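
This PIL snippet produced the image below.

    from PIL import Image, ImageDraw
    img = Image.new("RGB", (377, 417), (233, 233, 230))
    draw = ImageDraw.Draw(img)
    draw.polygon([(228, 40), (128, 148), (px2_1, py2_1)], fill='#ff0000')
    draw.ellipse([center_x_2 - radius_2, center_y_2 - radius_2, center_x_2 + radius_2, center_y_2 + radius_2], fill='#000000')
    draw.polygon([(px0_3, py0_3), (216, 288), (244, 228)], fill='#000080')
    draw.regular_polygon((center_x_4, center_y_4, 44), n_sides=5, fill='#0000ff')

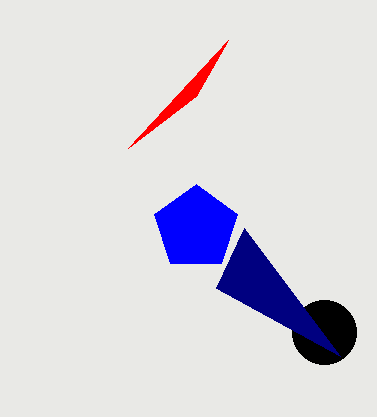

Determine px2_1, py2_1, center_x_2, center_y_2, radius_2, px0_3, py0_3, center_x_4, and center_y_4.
px2_1 = 196; py2_1 = 96; center_x_2 = 324; center_y_2 = 332; radius_2 = 32; px0_3 = 340; py0_3 = 356; center_x_4 = 196; center_y_4 = 228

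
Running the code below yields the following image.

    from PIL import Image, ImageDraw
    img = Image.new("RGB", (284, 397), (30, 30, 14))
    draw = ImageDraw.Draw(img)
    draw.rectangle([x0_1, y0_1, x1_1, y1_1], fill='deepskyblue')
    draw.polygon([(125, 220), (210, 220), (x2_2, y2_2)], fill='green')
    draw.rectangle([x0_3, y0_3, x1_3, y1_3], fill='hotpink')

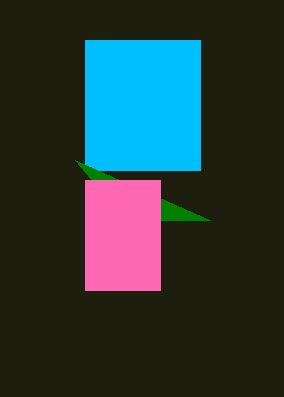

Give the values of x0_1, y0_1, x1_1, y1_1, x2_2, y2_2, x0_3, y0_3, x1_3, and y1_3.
x0_1 = 85
y0_1 = 40
x1_1 = 200
y1_1 = 170
x2_2 = 75
y2_2 = 160
x0_3 = 85
y0_3 = 180
x1_3 = 160
y1_3 = 290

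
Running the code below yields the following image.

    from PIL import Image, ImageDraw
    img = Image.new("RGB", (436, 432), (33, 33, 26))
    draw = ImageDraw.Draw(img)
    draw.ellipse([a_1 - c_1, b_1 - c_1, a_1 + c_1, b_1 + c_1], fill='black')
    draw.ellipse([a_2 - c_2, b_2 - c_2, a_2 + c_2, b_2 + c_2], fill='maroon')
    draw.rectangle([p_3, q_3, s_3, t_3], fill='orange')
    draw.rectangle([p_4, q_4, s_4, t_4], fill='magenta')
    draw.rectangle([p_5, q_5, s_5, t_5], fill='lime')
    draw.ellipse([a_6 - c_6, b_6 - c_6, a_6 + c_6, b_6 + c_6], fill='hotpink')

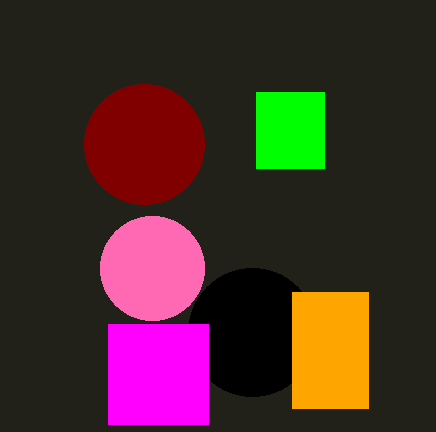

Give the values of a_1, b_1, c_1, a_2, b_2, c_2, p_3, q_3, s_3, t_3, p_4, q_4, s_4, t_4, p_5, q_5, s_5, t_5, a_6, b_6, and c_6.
a_1 = 252, b_1 = 332, c_1 = 64, a_2 = 144, b_2 = 144, c_2 = 60, p_3 = 292, q_3 = 292, s_3 = 368, t_3 = 408, p_4 = 108, q_4 = 324, s_4 = 208, t_4 = 424, p_5 = 256, q_5 = 92, s_5 = 324, t_5 = 168, a_6 = 152, b_6 = 268, c_6 = 52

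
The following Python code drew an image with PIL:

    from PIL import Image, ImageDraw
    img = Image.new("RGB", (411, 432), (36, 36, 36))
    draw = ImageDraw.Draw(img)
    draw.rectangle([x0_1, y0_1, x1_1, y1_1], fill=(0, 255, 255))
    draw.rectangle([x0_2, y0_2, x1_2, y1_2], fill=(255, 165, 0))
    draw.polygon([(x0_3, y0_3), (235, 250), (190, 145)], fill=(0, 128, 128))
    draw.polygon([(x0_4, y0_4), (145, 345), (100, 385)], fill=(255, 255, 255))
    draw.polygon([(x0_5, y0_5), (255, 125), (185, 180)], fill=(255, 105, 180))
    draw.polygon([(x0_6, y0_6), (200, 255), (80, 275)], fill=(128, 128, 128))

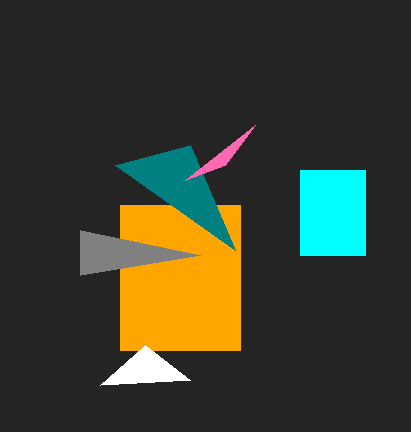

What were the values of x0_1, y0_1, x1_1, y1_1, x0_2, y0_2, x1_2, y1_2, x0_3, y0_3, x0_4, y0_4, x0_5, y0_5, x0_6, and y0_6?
x0_1 = 300
y0_1 = 170
x1_1 = 365
y1_1 = 255
x0_2 = 120
y0_2 = 205
x1_2 = 240
y1_2 = 350
x0_3 = 115
y0_3 = 165
x0_4 = 190
y0_4 = 380
x0_5 = 225
y0_5 = 165
x0_6 = 80
y0_6 = 230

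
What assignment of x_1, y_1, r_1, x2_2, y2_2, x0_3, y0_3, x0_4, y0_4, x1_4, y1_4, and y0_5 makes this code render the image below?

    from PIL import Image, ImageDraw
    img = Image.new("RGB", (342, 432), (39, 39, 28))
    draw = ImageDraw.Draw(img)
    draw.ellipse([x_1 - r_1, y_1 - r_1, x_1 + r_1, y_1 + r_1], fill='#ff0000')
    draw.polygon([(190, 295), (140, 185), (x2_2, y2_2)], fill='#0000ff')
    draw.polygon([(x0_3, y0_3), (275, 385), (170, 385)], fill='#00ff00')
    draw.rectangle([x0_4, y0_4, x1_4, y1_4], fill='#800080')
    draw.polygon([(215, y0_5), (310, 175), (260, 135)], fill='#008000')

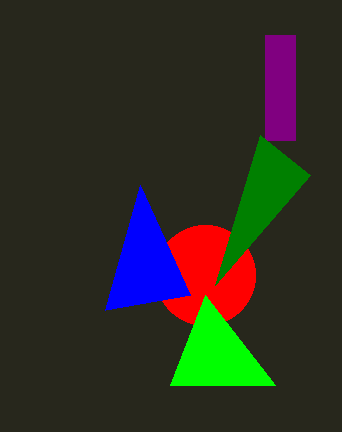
x_1 = 205, y_1 = 275, r_1 = 50, x2_2 = 105, y2_2 = 310, x0_3 = 205, y0_3 = 295, x0_4 = 265, y0_4 = 35, x1_4 = 295, y1_4 = 140, y0_5 = 285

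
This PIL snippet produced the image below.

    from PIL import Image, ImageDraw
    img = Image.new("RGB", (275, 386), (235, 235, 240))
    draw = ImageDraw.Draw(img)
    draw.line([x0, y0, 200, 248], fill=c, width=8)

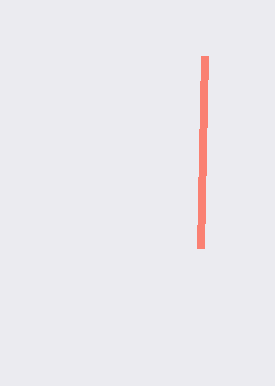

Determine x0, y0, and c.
x0 = 204; y0 = 56; c = 'salmon'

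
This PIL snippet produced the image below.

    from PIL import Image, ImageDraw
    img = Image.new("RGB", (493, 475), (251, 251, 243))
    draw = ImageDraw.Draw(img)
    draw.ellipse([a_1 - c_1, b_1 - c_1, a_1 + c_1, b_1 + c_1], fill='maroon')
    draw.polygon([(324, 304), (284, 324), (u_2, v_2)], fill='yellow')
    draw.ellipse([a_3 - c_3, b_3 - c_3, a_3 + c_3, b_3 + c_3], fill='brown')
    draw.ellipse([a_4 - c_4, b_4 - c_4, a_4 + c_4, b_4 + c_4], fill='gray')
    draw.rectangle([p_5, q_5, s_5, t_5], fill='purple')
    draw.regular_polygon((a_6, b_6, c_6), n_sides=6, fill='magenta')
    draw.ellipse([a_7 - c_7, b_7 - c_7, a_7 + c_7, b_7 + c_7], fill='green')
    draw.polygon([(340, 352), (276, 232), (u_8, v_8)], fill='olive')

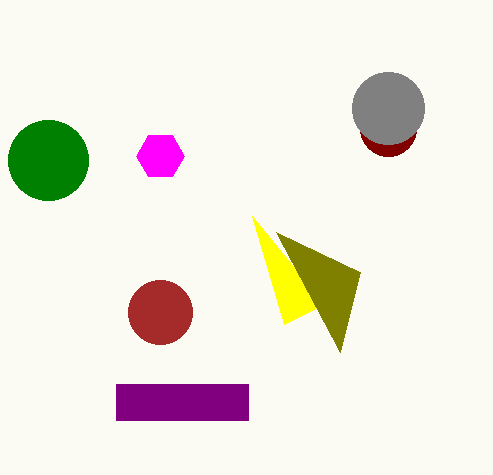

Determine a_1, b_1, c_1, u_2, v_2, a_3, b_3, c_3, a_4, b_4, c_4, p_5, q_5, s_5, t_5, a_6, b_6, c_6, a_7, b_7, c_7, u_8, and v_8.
a_1 = 388
b_1 = 128
c_1 = 28
u_2 = 252
v_2 = 216
a_3 = 160
b_3 = 312
c_3 = 32
a_4 = 388
b_4 = 108
c_4 = 36
p_5 = 116
q_5 = 384
s_5 = 248
t_5 = 420
a_6 = 160
b_6 = 156
c_6 = 24
a_7 = 48
b_7 = 160
c_7 = 40
u_8 = 360
v_8 = 272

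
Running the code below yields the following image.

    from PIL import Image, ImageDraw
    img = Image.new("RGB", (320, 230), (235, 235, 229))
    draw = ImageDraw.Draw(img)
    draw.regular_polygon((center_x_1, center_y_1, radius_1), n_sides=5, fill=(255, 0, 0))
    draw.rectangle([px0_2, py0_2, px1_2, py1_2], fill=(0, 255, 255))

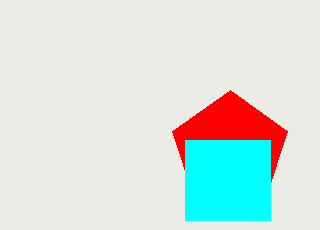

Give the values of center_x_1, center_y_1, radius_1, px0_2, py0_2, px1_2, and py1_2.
center_x_1 = 230, center_y_1 = 150, radius_1 = 60, px0_2 = 185, py0_2 = 140, px1_2 = 270, py1_2 = 220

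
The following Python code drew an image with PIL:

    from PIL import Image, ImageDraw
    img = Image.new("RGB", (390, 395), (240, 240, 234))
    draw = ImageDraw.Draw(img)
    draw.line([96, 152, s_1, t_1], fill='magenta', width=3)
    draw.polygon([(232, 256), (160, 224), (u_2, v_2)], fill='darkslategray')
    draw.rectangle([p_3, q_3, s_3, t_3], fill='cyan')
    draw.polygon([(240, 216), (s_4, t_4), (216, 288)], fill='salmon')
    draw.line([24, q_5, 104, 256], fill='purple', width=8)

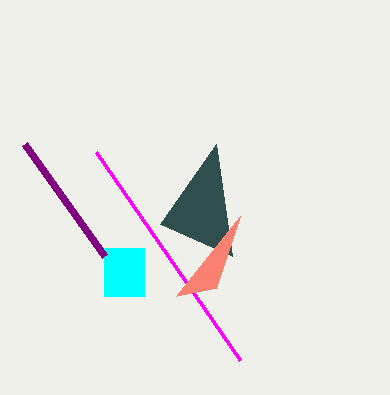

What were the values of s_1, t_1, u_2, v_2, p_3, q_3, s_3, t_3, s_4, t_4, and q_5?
s_1 = 240, t_1 = 360, u_2 = 216, v_2 = 144, p_3 = 104, q_3 = 248, s_3 = 144, t_3 = 296, s_4 = 176, t_4 = 296, q_5 = 144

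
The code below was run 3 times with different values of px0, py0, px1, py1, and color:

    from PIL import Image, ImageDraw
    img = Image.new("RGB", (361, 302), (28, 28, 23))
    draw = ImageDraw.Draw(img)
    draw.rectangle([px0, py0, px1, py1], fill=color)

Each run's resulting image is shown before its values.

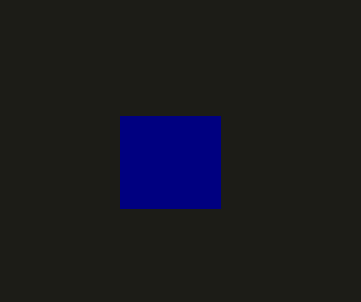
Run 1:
px0 = 120, py0 = 116, px1 = 220, py1 = 208, color = 'navy'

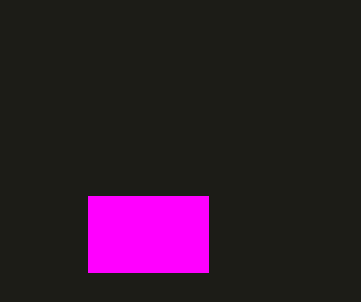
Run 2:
px0 = 88, py0 = 196, px1 = 208, py1 = 272, color = 'magenta'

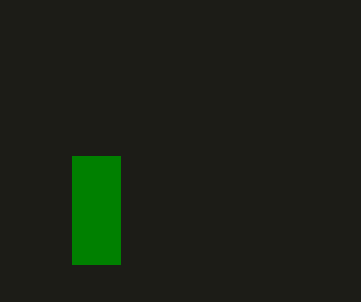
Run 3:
px0 = 72; py0 = 156; px1 = 120; py1 = 264; color = 'green'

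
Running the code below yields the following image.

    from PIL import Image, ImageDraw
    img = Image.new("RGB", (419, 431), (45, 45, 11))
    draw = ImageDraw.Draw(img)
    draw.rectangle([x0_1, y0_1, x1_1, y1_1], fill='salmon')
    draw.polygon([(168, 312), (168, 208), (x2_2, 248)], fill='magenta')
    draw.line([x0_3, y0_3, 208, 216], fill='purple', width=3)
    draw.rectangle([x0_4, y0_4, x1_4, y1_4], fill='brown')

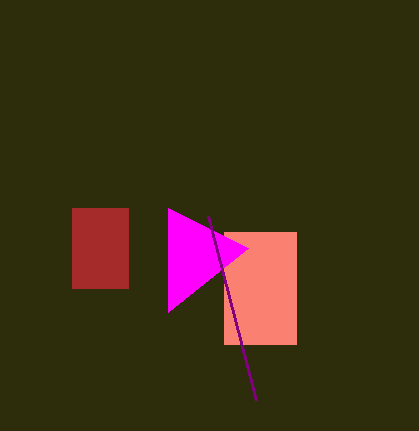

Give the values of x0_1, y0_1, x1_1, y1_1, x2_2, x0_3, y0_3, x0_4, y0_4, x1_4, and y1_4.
x0_1 = 224
y0_1 = 232
x1_1 = 296
y1_1 = 344
x2_2 = 248
x0_3 = 256
y0_3 = 400
x0_4 = 72
y0_4 = 208
x1_4 = 128
y1_4 = 288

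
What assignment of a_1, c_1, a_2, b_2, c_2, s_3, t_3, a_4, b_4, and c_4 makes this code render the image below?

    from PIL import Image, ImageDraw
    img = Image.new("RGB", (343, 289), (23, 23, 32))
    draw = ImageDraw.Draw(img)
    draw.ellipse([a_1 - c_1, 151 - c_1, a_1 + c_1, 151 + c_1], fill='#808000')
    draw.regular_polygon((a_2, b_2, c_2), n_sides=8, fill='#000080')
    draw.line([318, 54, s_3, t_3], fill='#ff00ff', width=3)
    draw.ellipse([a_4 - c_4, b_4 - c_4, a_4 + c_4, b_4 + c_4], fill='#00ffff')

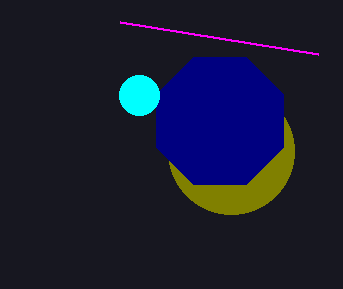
a_1 = 231, c_1 = 63, a_2 = 220, b_2 = 121, c_2 = 69, s_3 = 120, t_3 = 22, a_4 = 139, b_4 = 95, c_4 = 20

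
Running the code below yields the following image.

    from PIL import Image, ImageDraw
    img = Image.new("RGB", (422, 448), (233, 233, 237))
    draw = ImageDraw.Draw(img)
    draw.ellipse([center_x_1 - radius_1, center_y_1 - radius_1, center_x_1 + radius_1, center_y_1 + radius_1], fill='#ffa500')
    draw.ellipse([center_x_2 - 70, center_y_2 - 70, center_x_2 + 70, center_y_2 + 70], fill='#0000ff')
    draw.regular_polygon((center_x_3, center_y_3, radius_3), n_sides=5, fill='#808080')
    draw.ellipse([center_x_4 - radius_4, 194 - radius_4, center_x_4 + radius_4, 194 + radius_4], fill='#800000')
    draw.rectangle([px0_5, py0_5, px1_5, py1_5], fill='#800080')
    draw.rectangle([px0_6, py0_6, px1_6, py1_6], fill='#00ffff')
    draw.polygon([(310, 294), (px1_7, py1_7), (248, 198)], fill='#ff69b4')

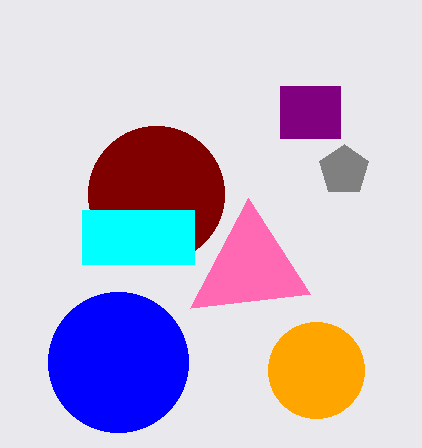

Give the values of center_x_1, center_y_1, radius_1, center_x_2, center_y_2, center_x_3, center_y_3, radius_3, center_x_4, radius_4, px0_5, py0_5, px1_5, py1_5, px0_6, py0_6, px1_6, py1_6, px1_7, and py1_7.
center_x_1 = 316; center_y_1 = 370; radius_1 = 48; center_x_2 = 118; center_y_2 = 362; center_x_3 = 344; center_y_3 = 170; radius_3 = 26; center_x_4 = 156; radius_4 = 68; px0_5 = 280; py0_5 = 86; px1_5 = 340; py1_5 = 138; px0_6 = 82; py0_6 = 210; px1_6 = 194; py1_6 = 264; px1_7 = 190; py1_7 = 308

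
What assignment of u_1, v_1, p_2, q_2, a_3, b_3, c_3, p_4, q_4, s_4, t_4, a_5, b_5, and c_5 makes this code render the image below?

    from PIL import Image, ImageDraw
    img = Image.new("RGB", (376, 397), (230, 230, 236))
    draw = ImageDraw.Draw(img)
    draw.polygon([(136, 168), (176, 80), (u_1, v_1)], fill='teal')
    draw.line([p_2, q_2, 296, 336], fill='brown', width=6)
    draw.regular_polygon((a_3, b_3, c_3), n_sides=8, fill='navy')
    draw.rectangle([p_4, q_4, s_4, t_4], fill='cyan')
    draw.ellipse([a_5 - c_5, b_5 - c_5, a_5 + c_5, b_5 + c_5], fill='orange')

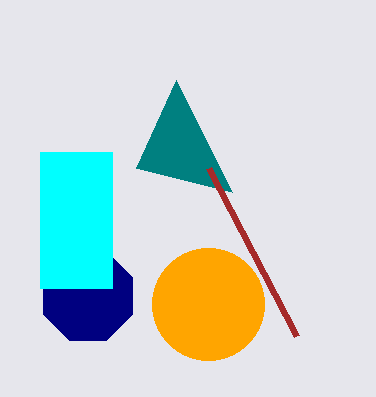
u_1 = 232; v_1 = 192; p_2 = 208; q_2 = 168; a_3 = 88; b_3 = 296; c_3 = 48; p_4 = 40; q_4 = 152; s_4 = 112; t_4 = 288; a_5 = 208; b_5 = 304; c_5 = 56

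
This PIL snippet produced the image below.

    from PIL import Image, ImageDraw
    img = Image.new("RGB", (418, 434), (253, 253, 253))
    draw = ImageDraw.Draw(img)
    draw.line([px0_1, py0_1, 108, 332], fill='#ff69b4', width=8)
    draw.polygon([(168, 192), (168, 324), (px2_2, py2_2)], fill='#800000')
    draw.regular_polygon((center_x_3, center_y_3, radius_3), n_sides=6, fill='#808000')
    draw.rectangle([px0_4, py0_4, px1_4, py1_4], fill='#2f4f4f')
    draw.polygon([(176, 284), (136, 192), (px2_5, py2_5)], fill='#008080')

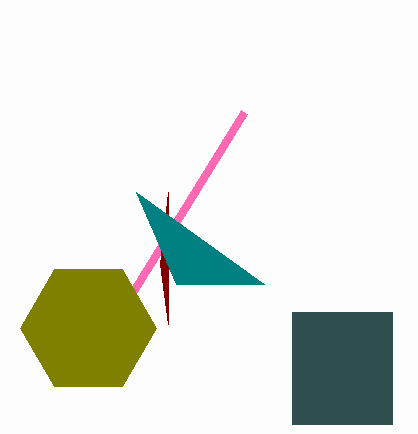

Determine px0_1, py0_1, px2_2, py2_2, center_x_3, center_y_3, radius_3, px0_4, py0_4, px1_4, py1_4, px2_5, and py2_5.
px0_1 = 244; py0_1 = 112; px2_2 = 160; py2_2 = 264; center_x_3 = 88; center_y_3 = 328; radius_3 = 68; px0_4 = 292; py0_4 = 312; px1_4 = 392; py1_4 = 424; px2_5 = 264; py2_5 = 284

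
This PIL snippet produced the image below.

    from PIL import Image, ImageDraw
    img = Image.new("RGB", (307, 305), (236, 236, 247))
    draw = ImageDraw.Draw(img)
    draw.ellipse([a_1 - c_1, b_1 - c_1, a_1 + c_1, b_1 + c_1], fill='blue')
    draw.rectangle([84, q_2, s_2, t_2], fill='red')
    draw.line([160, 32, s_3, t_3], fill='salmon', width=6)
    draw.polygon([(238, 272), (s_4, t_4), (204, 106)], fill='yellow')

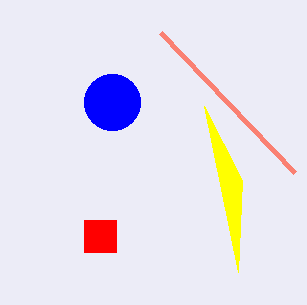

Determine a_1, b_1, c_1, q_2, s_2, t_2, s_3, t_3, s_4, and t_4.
a_1 = 112; b_1 = 102; c_1 = 28; q_2 = 220; s_2 = 116; t_2 = 252; s_3 = 294; t_3 = 172; s_4 = 242; t_4 = 180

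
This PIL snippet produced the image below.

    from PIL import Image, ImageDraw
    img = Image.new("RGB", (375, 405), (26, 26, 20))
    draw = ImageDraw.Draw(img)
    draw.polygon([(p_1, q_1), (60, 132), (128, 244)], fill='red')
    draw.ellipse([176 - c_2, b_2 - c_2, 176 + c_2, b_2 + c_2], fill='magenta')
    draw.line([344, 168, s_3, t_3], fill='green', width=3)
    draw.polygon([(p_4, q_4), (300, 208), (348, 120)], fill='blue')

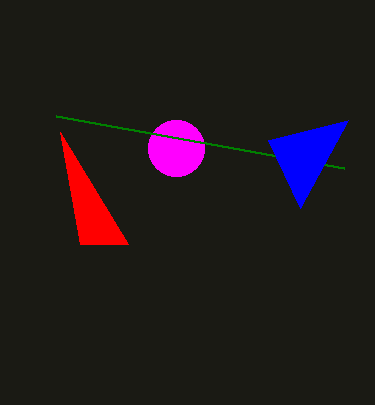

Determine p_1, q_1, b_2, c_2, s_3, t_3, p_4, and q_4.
p_1 = 80, q_1 = 244, b_2 = 148, c_2 = 28, s_3 = 56, t_3 = 116, p_4 = 268, q_4 = 140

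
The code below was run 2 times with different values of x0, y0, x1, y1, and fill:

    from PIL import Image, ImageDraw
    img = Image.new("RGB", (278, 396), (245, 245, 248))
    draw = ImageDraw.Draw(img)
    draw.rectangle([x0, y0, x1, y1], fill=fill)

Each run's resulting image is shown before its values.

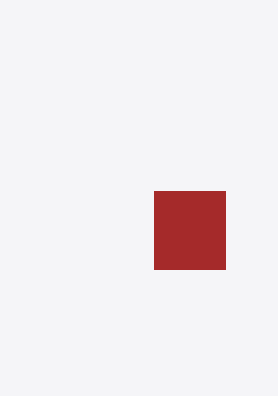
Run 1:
x0 = 154; y0 = 191; x1 = 225; y1 = 269; fill = 'brown'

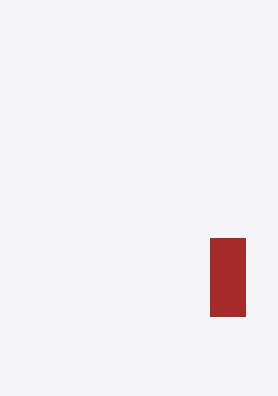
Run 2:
x0 = 210, y0 = 238, x1 = 245, y1 = 316, fill = 'brown'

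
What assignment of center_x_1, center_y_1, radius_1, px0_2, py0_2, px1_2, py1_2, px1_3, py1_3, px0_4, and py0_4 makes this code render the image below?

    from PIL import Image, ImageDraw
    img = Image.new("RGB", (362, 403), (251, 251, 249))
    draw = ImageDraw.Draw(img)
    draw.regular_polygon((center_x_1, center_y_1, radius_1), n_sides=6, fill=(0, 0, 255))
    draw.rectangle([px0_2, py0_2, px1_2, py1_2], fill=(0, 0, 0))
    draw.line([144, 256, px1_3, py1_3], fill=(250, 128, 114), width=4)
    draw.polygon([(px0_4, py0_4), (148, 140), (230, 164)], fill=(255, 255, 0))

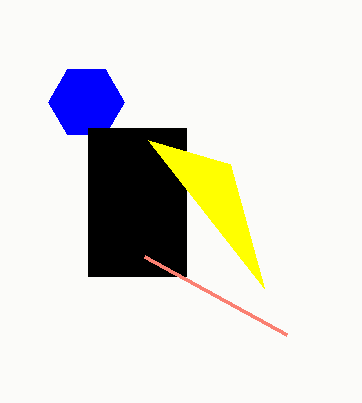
center_x_1 = 86
center_y_1 = 102
radius_1 = 38
px0_2 = 88
py0_2 = 128
px1_2 = 186
py1_2 = 276
px1_3 = 286
py1_3 = 334
px0_4 = 264
py0_4 = 288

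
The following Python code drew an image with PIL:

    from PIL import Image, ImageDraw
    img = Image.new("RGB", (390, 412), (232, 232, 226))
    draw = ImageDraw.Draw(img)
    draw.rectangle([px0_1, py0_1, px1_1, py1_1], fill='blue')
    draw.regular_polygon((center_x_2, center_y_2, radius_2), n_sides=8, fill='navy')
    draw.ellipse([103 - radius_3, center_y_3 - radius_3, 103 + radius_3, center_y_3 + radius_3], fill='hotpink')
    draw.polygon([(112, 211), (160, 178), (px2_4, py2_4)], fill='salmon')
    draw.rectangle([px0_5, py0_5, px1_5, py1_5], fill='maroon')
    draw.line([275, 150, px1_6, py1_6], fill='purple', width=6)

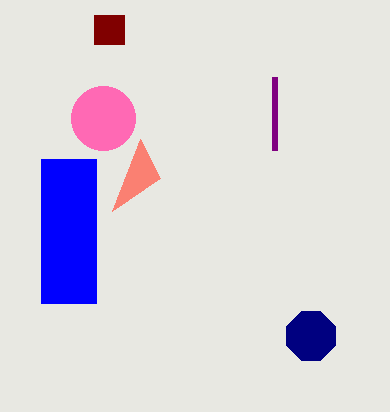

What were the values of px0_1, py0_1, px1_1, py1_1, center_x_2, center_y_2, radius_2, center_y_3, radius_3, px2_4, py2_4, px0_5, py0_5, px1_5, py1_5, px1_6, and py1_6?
px0_1 = 41
py0_1 = 159
px1_1 = 96
py1_1 = 303
center_x_2 = 311
center_y_2 = 336
radius_2 = 26
center_y_3 = 118
radius_3 = 32
px2_4 = 140
py2_4 = 139
px0_5 = 94
py0_5 = 15
px1_5 = 124
py1_5 = 44
px1_6 = 275
py1_6 = 77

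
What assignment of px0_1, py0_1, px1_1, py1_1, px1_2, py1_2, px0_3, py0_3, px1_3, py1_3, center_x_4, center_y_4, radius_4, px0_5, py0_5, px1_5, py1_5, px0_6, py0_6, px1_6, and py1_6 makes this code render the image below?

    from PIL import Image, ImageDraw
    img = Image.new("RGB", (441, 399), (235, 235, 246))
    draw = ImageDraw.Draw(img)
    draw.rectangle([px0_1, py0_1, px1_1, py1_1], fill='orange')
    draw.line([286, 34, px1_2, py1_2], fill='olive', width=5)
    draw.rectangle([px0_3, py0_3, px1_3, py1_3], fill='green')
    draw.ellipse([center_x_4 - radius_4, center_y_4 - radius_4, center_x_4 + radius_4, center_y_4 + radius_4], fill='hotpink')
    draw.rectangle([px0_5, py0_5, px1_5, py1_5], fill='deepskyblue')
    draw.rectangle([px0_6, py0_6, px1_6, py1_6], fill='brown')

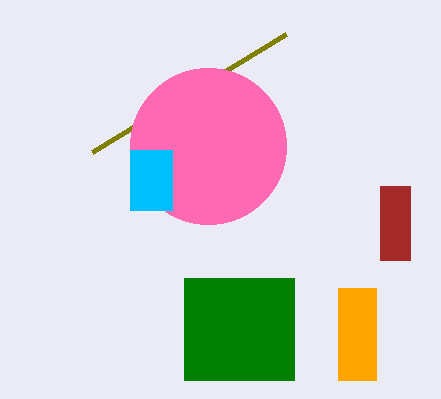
px0_1 = 338, py0_1 = 288, px1_1 = 376, py1_1 = 380, px1_2 = 92, py1_2 = 152, px0_3 = 184, py0_3 = 278, px1_3 = 294, py1_3 = 380, center_x_4 = 208, center_y_4 = 146, radius_4 = 78, px0_5 = 130, py0_5 = 150, px1_5 = 172, py1_5 = 210, px0_6 = 380, py0_6 = 186, px1_6 = 410, py1_6 = 260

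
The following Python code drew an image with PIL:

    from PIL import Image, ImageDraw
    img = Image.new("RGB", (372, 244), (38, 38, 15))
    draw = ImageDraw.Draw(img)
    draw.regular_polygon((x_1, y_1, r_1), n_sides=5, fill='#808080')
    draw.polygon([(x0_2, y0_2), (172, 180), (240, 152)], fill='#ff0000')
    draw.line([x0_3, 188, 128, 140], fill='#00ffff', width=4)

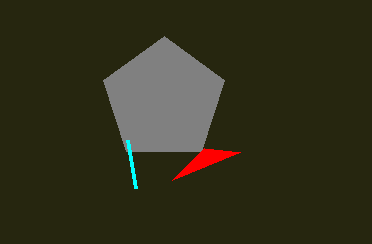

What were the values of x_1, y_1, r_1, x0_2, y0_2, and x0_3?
x_1 = 164; y_1 = 100; r_1 = 64; x0_2 = 204; y0_2 = 148; x0_3 = 136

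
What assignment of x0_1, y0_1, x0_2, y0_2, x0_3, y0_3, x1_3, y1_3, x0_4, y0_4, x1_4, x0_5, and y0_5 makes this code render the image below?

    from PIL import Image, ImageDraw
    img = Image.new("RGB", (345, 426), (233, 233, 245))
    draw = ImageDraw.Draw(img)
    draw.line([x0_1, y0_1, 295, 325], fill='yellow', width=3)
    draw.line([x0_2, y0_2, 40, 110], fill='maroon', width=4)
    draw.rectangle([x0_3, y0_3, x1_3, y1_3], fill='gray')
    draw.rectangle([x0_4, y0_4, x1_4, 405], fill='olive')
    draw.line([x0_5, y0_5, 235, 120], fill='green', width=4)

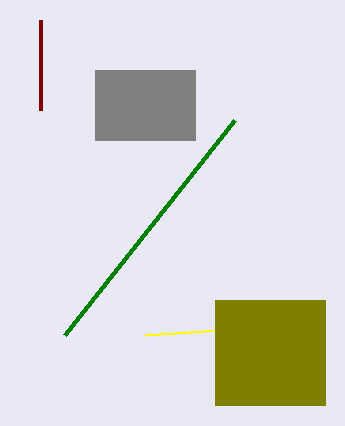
x0_1 = 145; y0_1 = 335; x0_2 = 40; y0_2 = 20; x0_3 = 95; y0_3 = 70; x1_3 = 195; y1_3 = 140; x0_4 = 215; y0_4 = 300; x1_4 = 325; x0_5 = 65; y0_5 = 335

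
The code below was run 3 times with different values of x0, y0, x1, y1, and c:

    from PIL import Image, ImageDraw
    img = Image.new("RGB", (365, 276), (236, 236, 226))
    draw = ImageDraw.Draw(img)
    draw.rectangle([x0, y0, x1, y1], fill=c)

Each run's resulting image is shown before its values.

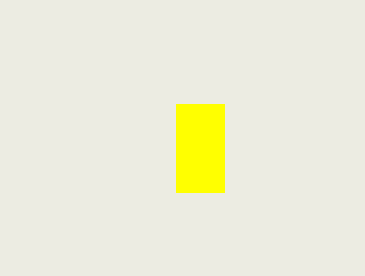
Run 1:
x0 = 176; y0 = 104; x1 = 224; y1 = 192; c = 'yellow'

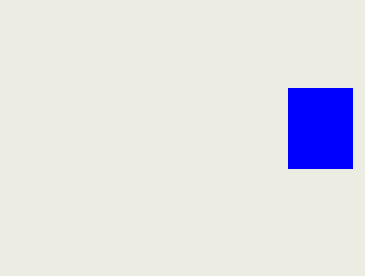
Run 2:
x0 = 288, y0 = 88, x1 = 352, y1 = 168, c = 'blue'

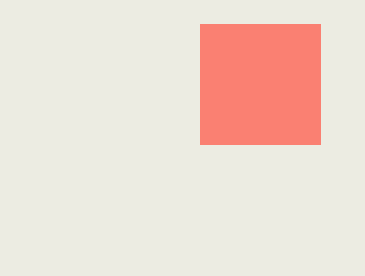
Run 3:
x0 = 200; y0 = 24; x1 = 320; y1 = 144; c = 'salmon'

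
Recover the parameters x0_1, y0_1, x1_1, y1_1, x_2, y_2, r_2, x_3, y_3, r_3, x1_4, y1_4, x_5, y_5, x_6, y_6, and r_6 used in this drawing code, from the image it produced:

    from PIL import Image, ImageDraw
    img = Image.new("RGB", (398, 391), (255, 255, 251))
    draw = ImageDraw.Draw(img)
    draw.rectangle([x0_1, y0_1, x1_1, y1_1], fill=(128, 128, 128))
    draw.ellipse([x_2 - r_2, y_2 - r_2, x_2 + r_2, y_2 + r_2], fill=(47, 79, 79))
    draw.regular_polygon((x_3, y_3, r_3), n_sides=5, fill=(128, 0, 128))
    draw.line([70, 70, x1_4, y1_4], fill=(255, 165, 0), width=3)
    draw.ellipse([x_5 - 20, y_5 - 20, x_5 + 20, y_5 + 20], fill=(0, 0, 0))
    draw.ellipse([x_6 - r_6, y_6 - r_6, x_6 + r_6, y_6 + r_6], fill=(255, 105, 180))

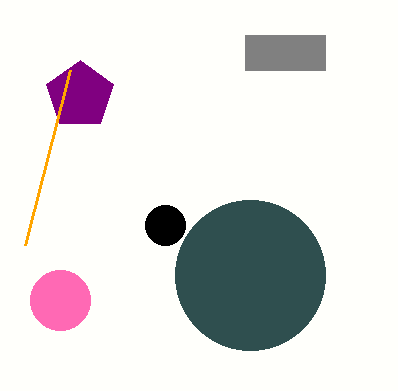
x0_1 = 245; y0_1 = 35; x1_1 = 325; y1_1 = 70; x_2 = 250; y_2 = 275; r_2 = 75; x_3 = 80; y_3 = 95; r_3 = 35; x1_4 = 25; y1_4 = 245; x_5 = 165; y_5 = 225; x_6 = 60; y_6 = 300; r_6 = 30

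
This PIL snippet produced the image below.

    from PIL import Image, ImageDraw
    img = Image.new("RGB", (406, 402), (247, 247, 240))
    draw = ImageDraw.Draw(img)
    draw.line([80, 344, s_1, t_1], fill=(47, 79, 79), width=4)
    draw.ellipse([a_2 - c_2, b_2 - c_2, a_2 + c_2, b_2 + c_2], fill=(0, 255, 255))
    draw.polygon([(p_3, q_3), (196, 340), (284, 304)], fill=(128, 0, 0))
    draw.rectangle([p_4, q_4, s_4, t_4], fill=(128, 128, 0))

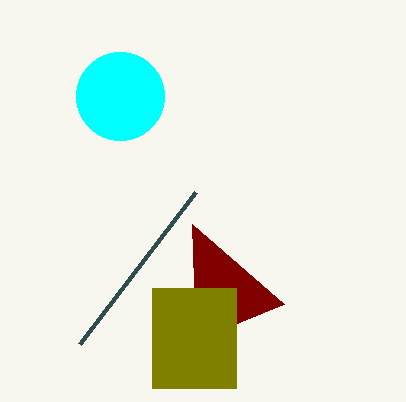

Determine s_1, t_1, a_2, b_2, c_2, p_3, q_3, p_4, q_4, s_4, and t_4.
s_1 = 196, t_1 = 192, a_2 = 120, b_2 = 96, c_2 = 44, p_3 = 192, q_3 = 224, p_4 = 152, q_4 = 288, s_4 = 236, t_4 = 388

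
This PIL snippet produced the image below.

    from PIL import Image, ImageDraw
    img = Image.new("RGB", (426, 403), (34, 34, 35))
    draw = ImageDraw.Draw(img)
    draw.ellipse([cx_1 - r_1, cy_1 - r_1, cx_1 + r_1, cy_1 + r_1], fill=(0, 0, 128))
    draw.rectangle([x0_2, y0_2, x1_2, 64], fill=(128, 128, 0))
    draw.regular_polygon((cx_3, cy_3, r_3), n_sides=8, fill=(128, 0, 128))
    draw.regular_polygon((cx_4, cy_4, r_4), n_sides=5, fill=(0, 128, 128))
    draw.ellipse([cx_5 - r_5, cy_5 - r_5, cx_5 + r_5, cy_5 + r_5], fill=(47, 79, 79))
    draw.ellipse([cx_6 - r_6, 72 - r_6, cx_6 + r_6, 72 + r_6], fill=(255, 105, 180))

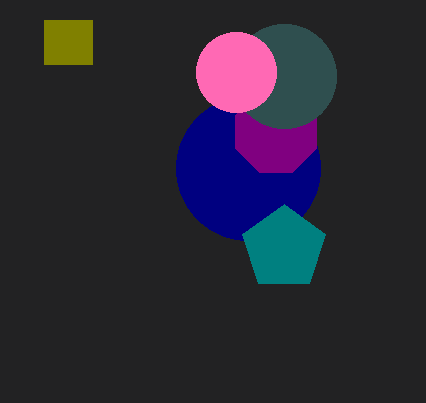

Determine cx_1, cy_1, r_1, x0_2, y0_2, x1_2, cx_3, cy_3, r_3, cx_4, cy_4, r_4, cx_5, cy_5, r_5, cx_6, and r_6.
cx_1 = 248
cy_1 = 168
r_1 = 72
x0_2 = 44
y0_2 = 20
x1_2 = 92
cx_3 = 276
cy_3 = 132
r_3 = 44
cx_4 = 284
cy_4 = 248
r_4 = 44
cx_5 = 284
cy_5 = 76
r_5 = 52
cx_6 = 236
r_6 = 40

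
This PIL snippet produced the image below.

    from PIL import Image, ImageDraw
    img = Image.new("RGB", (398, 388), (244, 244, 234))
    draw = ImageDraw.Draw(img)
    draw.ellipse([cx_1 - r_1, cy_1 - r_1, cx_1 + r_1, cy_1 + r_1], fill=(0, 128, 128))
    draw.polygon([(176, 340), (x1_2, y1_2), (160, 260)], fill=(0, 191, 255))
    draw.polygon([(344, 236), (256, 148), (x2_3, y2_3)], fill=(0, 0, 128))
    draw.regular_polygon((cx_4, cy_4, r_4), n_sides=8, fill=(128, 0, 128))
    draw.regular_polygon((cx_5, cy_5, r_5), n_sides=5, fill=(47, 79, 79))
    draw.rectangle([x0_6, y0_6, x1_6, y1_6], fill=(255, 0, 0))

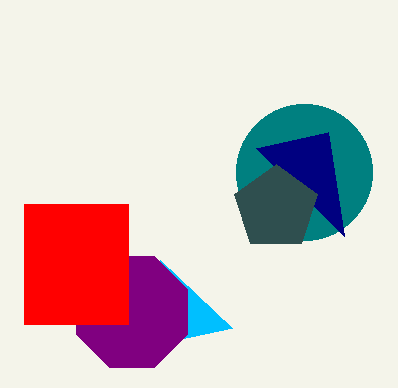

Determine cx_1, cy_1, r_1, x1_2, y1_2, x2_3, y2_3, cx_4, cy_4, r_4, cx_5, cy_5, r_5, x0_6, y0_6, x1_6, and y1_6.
cx_1 = 304, cy_1 = 172, r_1 = 68, x1_2 = 232, y1_2 = 328, x2_3 = 328, y2_3 = 132, cx_4 = 132, cy_4 = 312, r_4 = 60, cx_5 = 276, cy_5 = 208, r_5 = 44, x0_6 = 24, y0_6 = 204, x1_6 = 128, y1_6 = 324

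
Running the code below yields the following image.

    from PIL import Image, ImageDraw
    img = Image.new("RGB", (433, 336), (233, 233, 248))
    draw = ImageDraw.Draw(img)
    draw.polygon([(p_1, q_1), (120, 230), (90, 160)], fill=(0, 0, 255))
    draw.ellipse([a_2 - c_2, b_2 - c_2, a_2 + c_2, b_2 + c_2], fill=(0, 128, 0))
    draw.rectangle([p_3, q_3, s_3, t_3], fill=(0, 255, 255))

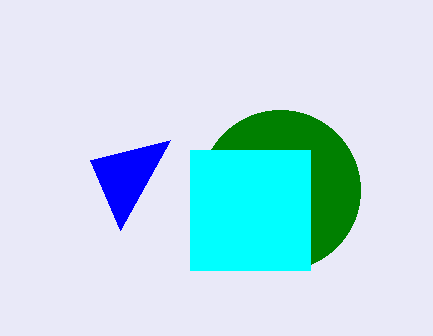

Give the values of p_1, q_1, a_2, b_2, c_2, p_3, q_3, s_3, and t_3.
p_1 = 170, q_1 = 140, a_2 = 280, b_2 = 190, c_2 = 80, p_3 = 190, q_3 = 150, s_3 = 310, t_3 = 270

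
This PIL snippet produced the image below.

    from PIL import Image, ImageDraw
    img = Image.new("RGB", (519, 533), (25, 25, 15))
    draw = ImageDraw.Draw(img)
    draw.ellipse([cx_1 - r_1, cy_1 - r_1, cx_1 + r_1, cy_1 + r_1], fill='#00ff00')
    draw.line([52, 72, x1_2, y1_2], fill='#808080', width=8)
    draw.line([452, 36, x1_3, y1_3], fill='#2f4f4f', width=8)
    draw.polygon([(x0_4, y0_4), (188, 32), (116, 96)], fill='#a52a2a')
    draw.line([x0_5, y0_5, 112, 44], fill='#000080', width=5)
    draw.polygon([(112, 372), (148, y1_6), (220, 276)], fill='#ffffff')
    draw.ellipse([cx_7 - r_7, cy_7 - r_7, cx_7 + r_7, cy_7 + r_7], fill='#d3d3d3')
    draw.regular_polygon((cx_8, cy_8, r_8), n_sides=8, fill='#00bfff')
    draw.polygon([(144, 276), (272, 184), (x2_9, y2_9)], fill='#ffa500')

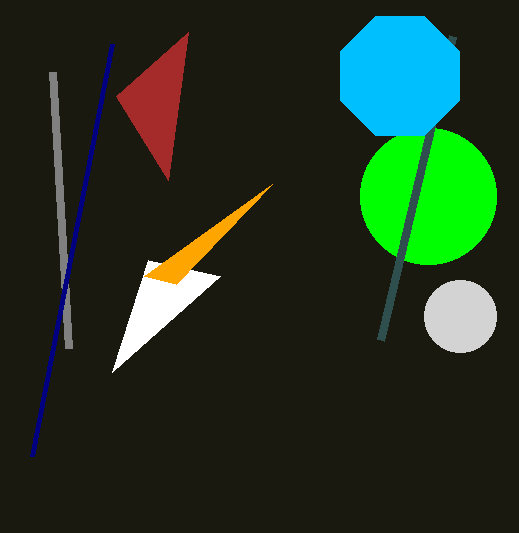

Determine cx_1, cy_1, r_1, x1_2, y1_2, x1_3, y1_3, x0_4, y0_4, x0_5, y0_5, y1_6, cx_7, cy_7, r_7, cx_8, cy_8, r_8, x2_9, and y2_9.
cx_1 = 428, cy_1 = 196, r_1 = 68, x1_2 = 68, y1_2 = 348, x1_3 = 380, y1_3 = 340, x0_4 = 168, y0_4 = 180, x0_5 = 32, y0_5 = 456, y1_6 = 260, cx_7 = 460, cy_7 = 316, r_7 = 36, cx_8 = 400, cy_8 = 76, r_8 = 64, x2_9 = 176, y2_9 = 284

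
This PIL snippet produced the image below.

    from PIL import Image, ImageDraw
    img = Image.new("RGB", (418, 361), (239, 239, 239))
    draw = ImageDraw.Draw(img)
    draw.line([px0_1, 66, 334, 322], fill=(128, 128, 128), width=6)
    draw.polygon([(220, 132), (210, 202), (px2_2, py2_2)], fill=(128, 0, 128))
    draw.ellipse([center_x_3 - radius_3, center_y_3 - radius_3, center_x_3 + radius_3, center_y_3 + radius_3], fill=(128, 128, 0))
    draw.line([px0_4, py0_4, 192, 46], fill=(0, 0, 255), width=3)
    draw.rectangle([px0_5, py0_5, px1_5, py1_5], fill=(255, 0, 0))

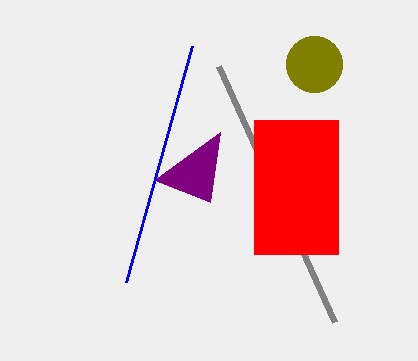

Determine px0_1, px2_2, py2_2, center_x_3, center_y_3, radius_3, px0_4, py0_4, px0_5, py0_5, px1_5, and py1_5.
px0_1 = 218, px2_2 = 154, py2_2 = 180, center_x_3 = 314, center_y_3 = 64, radius_3 = 28, px0_4 = 126, py0_4 = 282, px0_5 = 254, py0_5 = 120, px1_5 = 338, py1_5 = 254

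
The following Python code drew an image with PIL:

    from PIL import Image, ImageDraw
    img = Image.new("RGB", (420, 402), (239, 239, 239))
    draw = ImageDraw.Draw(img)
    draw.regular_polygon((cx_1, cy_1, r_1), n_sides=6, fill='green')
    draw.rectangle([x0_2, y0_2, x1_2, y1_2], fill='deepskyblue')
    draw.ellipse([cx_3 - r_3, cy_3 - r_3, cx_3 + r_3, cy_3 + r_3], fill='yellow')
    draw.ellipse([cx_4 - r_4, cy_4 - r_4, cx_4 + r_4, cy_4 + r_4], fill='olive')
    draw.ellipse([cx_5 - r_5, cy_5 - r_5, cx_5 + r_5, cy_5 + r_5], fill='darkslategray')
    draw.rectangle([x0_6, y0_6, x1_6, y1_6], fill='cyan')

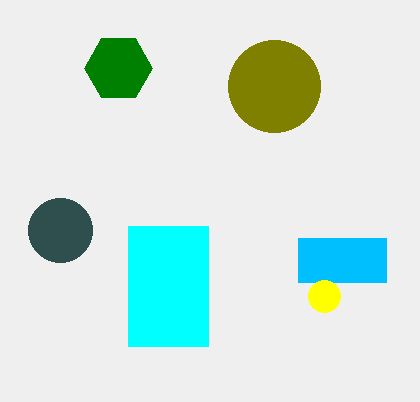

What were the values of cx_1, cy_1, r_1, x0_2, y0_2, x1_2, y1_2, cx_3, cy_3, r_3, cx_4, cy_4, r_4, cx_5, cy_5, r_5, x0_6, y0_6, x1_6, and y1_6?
cx_1 = 118
cy_1 = 68
r_1 = 34
x0_2 = 298
y0_2 = 238
x1_2 = 386
y1_2 = 282
cx_3 = 324
cy_3 = 296
r_3 = 16
cx_4 = 274
cy_4 = 86
r_4 = 46
cx_5 = 60
cy_5 = 230
r_5 = 32
x0_6 = 128
y0_6 = 226
x1_6 = 208
y1_6 = 346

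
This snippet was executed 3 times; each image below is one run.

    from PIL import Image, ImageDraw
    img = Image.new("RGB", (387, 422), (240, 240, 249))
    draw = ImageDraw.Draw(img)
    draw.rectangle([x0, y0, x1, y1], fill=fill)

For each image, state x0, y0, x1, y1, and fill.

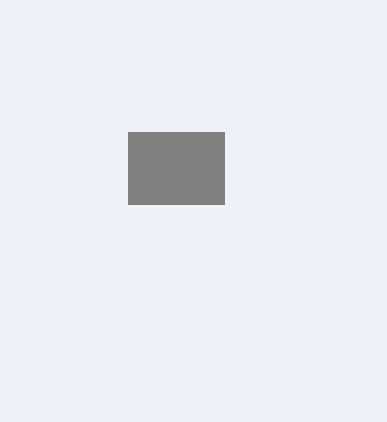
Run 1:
x0 = 128; y0 = 132; x1 = 224; y1 = 204; fill = 'gray'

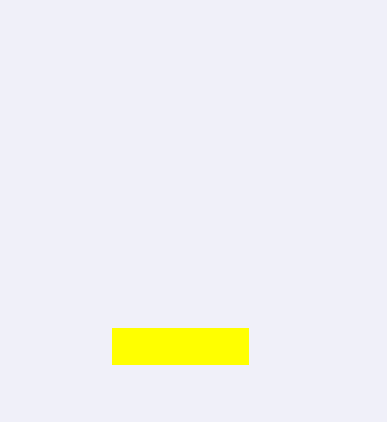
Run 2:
x0 = 112, y0 = 328, x1 = 248, y1 = 364, fill = 'yellow'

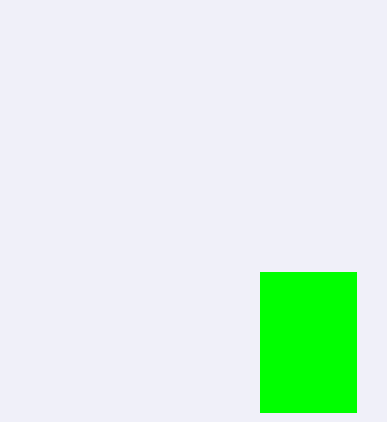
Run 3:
x0 = 260
y0 = 272
x1 = 356
y1 = 412
fill = 'lime'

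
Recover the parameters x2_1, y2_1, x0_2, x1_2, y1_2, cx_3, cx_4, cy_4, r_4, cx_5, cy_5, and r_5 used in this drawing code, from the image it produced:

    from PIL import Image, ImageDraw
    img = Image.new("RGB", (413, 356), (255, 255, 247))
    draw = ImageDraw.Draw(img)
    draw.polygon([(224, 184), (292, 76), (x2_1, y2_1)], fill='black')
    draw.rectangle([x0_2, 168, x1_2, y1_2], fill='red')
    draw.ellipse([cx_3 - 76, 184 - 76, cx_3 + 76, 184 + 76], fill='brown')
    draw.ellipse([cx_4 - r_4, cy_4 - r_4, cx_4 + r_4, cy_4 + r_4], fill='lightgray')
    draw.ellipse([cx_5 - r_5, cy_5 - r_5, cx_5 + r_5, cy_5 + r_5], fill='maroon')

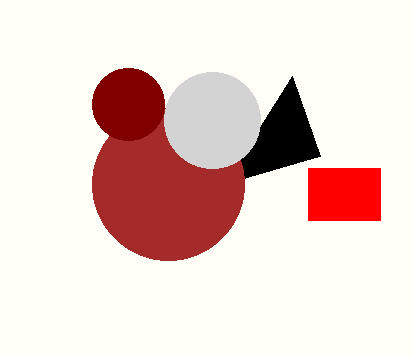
x2_1 = 320, y2_1 = 156, x0_2 = 308, x1_2 = 380, y1_2 = 220, cx_3 = 168, cx_4 = 212, cy_4 = 120, r_4 = 48, cx_5 = 128, cy_5 = 104, r_5 = 36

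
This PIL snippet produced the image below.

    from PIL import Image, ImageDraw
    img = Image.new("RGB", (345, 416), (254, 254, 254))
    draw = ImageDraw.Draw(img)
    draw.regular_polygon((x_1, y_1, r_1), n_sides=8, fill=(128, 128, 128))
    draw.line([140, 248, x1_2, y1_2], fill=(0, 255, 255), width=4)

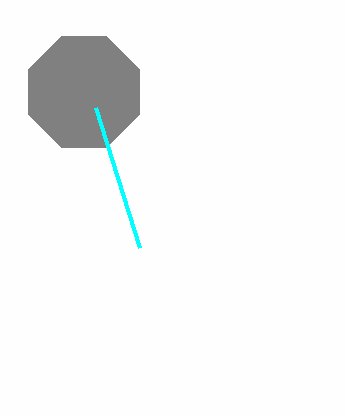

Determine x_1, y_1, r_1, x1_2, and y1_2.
x_1 = 84, y_1 = 92, r_1 = 60, x1_2 = 96, y1_2 = 108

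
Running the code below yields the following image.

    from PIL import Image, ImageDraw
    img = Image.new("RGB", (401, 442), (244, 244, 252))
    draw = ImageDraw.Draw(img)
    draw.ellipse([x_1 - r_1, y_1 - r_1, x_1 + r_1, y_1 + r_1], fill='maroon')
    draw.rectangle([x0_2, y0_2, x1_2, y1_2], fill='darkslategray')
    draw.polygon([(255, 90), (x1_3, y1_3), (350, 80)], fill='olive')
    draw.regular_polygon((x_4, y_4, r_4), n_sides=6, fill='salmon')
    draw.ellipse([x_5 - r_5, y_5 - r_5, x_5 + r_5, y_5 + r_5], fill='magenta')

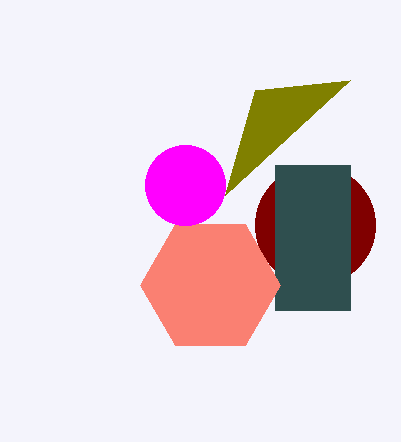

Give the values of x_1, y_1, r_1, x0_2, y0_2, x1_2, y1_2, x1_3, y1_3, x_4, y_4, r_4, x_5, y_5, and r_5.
x_1 = 315, y_1 = 225, r_1 = 60, x0_2 = 275, y0_2 = 165, x1_2 = 350, y1_2 = 310, x1_3 = 225, y1_3 = 195, x_4 = 210, y_4 = 285, r_4 = 70, x_5 = 185, y_5 = 185, r_5 = 40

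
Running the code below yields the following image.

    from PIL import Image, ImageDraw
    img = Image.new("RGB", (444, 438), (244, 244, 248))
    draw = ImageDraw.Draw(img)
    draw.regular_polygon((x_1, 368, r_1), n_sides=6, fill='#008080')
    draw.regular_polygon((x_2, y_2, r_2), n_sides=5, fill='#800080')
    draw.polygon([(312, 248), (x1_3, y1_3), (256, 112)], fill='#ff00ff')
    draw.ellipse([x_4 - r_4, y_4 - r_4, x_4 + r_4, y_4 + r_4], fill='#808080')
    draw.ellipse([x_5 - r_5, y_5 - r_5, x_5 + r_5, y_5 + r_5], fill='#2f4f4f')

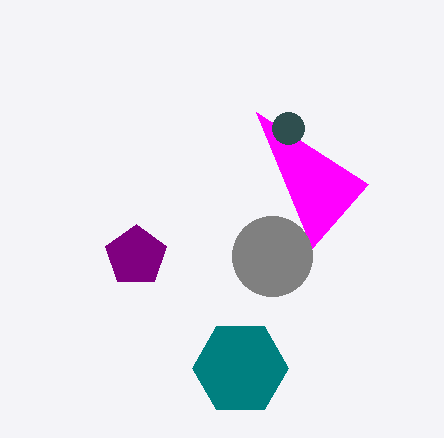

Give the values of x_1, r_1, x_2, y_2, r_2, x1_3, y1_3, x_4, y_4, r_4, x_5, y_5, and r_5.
x_1 = 240
r_1 = 48
x_2 = 136
y_2 = 256
r_2 = 32
x1_3 = 368
y1_3 = 184
x_4 = 272
y_4 = 256
r_4 = 40
x_5 = 288
y_5 = 128
r_5 = 16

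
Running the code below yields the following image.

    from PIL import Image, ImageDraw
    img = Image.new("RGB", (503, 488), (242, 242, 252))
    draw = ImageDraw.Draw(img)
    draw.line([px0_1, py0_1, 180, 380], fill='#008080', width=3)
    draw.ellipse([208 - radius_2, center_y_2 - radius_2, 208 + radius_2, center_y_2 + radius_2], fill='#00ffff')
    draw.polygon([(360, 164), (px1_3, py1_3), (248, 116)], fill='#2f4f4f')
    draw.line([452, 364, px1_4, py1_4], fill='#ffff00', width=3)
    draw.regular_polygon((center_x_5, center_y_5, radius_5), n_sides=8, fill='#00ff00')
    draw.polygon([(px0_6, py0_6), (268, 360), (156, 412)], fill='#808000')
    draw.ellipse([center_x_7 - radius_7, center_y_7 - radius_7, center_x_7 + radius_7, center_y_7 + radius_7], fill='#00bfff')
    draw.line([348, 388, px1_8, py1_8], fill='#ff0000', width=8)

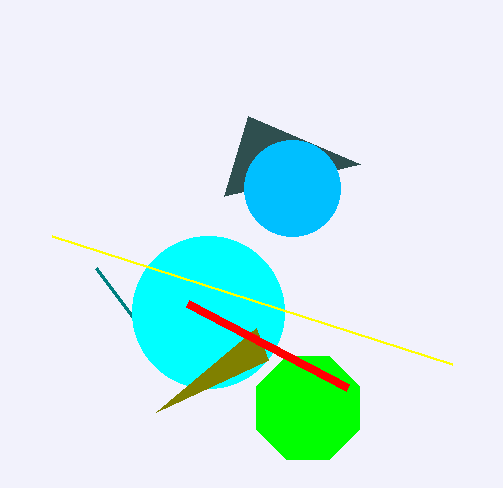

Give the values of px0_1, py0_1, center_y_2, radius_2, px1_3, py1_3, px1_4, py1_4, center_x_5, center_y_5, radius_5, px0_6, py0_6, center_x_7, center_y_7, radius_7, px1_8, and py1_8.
px0_1 = 96; py0_1 = 268; center_y_2 = 312; radius_2 = 76; px1_3 = 224; py1_3 = 196; px1_4 = 52; py1_4 = 236; center_x_5 = 308; center_y_5 = 408; radius_5 = 56; px0_6 = 256; py0_6 = 328; center_x_7 = 292; center_y_7 = 188; radius_7 = 48; px1_8 = 188; py1_8 = 304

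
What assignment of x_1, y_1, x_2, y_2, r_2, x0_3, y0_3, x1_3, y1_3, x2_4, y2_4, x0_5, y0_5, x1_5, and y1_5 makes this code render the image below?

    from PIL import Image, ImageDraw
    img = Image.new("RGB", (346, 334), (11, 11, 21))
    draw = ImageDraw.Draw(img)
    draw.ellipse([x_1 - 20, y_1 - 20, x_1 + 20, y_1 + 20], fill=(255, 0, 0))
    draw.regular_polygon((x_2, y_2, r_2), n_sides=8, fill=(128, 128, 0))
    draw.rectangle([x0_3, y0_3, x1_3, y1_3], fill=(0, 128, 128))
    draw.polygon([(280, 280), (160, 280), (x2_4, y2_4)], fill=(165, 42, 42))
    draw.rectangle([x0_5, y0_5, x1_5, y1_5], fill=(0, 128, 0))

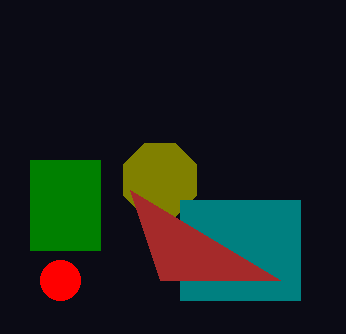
x_1 = 60; y_1 = 280; x_2 = 160; y_2 = 180; r_2 = 40; x0_3 = 180; y0_3 = 200; x1_3 = 300; y1_3 = 300; x2_4 = 130; y2_4 = 190; x0_5 = 30; y0_5 = 160; x1_5 = 100; y1_5 = 250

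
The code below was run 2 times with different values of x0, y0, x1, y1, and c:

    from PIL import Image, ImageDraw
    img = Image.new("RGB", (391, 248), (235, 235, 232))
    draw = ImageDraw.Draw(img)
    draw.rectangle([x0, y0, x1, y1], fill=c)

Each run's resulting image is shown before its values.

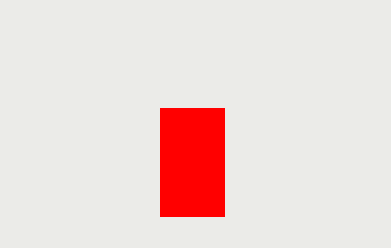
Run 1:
x0 = 160; y0 = 108; x1 = 224; y1 = 216; c = 'red'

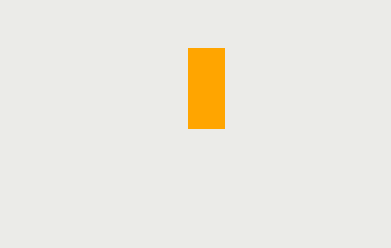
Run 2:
x0 = 188, y0 = 48, x1 = 224, y1 = 128, c = 'orange'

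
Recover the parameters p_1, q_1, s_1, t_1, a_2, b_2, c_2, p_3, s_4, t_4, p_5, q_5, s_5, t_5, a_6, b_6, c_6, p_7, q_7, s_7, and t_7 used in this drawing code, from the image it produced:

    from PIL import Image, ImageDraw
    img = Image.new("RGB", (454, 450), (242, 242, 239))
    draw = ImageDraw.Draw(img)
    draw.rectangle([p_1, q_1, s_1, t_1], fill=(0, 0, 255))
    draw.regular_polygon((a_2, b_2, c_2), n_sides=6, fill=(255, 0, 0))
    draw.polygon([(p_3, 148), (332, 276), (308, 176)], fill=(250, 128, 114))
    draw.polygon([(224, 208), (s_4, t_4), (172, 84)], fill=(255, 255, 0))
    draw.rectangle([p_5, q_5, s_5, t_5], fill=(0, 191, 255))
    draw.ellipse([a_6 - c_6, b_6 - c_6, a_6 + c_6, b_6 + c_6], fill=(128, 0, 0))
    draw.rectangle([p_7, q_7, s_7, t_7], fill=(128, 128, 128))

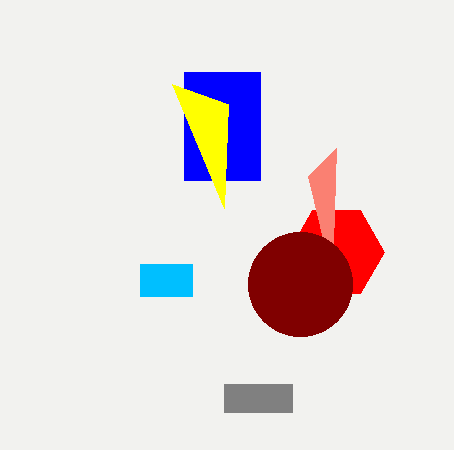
p_1 = 184; q_1 = 72; s_1 = 260; t_1 = 180; a_2 = 336; b_2 = 252; c_2 = 48; p_3 = 336; s_4 = 228; t_4 = 104; p_5 = 140; q_5 = 264; s_5 = 192; t_5 = 296; a_6 = 300; b_6 = 284; c_6 = 52; p_7 = 224; q_7 = 384; s_7 = 292; t_7 = 412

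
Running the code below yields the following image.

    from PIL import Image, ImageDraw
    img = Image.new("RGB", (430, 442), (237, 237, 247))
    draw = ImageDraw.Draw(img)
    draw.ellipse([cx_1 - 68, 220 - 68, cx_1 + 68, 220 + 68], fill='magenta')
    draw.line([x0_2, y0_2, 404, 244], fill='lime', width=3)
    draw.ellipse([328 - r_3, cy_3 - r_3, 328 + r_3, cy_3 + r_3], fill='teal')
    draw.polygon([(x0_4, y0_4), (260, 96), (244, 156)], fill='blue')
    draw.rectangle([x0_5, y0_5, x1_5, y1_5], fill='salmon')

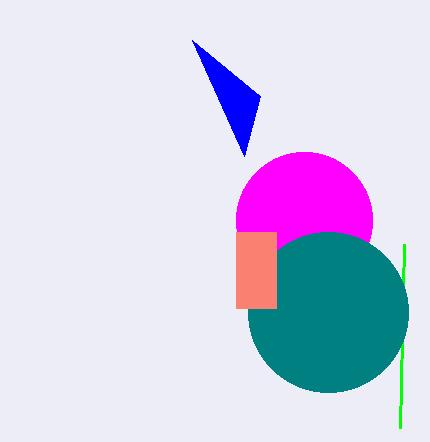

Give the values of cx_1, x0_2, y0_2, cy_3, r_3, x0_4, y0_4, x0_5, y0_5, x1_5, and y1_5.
cx_1 = 304, x0_2 = 400, y0_2 = 428, cy_3 = 312, r_3 = 80, x0_4 = 192, y0_4 = 40, x0_5 = 236, y0_5 = 232, x1_5 = 276, y1_5 = 308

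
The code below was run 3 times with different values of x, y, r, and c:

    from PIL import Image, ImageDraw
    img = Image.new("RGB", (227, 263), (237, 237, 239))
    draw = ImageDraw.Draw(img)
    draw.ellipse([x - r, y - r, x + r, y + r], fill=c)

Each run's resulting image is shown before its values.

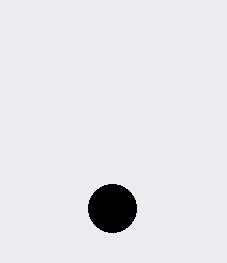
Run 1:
x = 112; y = 208; r = 24; c = 'black'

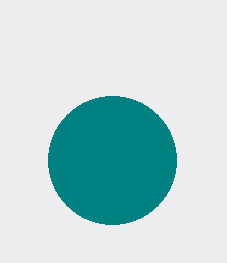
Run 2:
x = 112; y = 160; r = 64; c = 'teal'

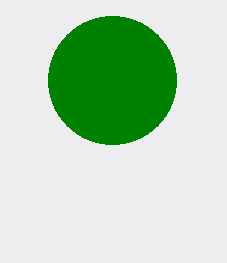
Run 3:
x = 112, y = 80, r = 64, c = 'green'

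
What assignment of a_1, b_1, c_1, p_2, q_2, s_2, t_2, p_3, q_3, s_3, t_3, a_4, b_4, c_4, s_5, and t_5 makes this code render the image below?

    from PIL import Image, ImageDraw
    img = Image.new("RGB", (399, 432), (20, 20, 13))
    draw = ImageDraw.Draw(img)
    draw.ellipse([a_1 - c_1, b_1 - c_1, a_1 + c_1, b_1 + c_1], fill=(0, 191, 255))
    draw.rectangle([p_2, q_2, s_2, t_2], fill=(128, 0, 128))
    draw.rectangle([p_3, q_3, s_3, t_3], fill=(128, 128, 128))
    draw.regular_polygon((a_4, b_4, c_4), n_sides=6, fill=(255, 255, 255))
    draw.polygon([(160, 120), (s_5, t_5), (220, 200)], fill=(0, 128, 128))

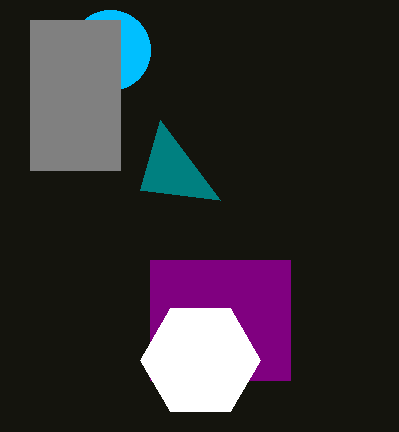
a_1 = 110
b_1 = 50
c_1 = 40
p_2 = 150
q_2 = 260
s_2 = 290
t_2 = 380
p_3 = 30
q_3 = 20
s_3 = 120
t_3 = 170
a_4 = 200
b_4 = 360
c_4 = 60
s_5 = 140
t_5 = 190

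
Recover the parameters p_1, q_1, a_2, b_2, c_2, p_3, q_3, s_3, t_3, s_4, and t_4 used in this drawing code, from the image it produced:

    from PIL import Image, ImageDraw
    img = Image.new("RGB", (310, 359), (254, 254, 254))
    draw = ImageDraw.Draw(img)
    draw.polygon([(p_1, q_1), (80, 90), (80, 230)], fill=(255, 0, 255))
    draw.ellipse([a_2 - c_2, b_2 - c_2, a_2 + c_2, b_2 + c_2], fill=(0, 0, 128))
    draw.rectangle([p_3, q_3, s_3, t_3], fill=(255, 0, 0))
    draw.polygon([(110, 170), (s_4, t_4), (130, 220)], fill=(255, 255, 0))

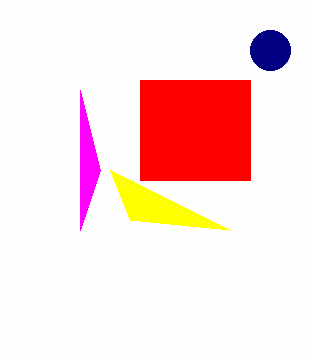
p_1 = 100
q_1 = 170
a_2 = 270
b_2 = 50
c_2 = 20
p_3 = 140
q_3 = 80
s_3 = 250
t_3 = 180
s_4 = 230
t_4 = 230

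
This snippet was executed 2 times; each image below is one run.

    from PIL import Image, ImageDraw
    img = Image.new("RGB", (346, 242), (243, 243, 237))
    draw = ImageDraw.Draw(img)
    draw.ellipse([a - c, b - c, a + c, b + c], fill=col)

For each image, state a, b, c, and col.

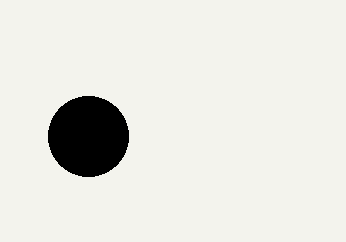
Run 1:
a = 88; b = 136; c = 40; col = 'black'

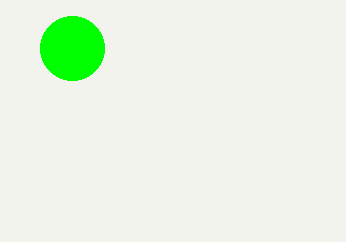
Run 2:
a = 72, b = 48, c = 32, col = 'lime'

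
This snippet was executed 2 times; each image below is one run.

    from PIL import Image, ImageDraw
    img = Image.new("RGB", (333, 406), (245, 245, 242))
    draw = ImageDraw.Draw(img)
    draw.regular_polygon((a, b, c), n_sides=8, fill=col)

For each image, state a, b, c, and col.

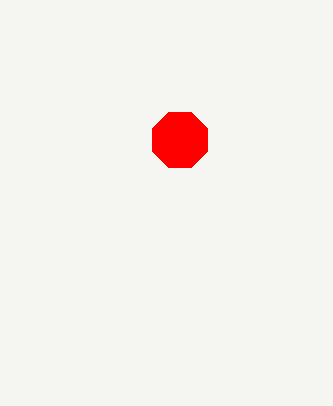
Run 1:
a = 180; b = 140; c = 30; col = 'red'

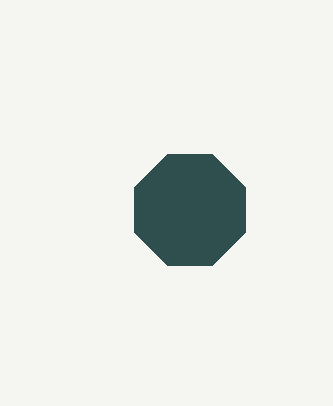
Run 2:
a = 190
b = 210
c = 60
col = 'darkslategray'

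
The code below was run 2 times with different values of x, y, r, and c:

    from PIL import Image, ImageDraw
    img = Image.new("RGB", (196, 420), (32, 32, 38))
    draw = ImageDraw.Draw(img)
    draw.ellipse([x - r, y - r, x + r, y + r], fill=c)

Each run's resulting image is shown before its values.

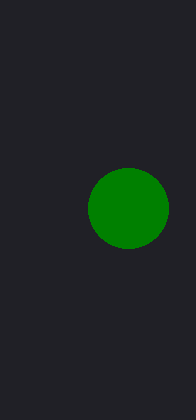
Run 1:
x = 128
y = 208
r = 40
c = 'green'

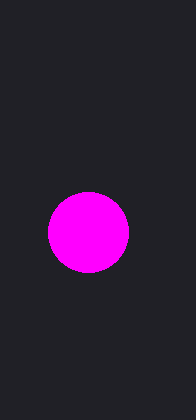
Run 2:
x = 88; y = 232; r = 40; c = 'magenta'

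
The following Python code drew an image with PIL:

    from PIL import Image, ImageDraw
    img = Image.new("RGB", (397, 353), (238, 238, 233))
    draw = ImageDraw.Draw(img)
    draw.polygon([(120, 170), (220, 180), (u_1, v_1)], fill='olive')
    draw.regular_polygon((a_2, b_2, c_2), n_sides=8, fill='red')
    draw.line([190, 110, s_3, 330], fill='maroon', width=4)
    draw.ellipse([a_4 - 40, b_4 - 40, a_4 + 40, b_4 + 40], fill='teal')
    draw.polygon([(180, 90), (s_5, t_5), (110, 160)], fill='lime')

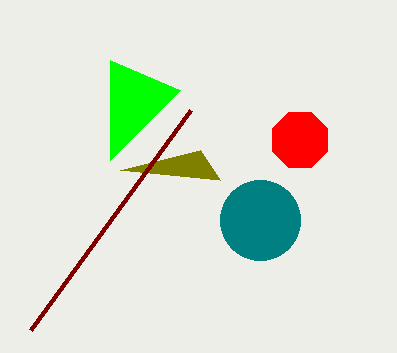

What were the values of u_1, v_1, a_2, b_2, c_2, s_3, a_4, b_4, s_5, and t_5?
u_1 = 200
v_1 = 150
a_2 = 300
b_2 = 140
c_2 = 30
s_3 = 30
a_4 = 260
b_4 = 220
s_5 = 110
t_5 = 60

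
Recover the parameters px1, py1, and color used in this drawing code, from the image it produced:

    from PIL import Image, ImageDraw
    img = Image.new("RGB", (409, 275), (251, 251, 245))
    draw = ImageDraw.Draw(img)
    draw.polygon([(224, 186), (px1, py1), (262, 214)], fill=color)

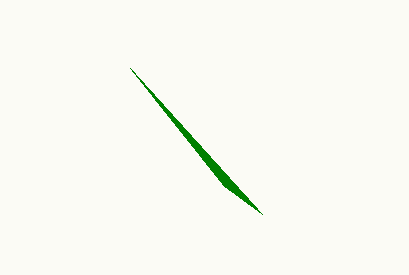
px1 = 130
py1 = 68
color = 'green'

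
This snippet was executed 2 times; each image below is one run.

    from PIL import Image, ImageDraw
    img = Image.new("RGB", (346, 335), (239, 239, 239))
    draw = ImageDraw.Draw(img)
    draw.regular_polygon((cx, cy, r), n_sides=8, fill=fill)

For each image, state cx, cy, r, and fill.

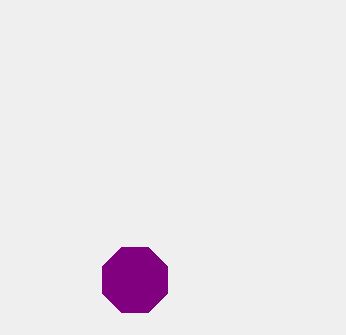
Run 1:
cx = 135, cy = 280, r = 35, fill = 'purple'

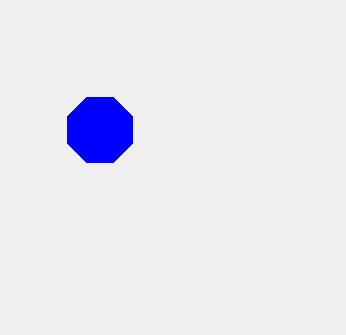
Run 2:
cx = 100
cy = 130
r = 35
fill = 'blue'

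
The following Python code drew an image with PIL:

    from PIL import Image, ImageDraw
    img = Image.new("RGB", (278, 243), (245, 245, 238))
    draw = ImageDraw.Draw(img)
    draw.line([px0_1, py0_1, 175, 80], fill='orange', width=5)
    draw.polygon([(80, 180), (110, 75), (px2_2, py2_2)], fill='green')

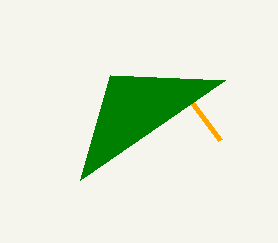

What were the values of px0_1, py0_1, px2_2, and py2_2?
px0_1 = 220; py0_1 = 140; px2_2 = 225; py2_2 = 80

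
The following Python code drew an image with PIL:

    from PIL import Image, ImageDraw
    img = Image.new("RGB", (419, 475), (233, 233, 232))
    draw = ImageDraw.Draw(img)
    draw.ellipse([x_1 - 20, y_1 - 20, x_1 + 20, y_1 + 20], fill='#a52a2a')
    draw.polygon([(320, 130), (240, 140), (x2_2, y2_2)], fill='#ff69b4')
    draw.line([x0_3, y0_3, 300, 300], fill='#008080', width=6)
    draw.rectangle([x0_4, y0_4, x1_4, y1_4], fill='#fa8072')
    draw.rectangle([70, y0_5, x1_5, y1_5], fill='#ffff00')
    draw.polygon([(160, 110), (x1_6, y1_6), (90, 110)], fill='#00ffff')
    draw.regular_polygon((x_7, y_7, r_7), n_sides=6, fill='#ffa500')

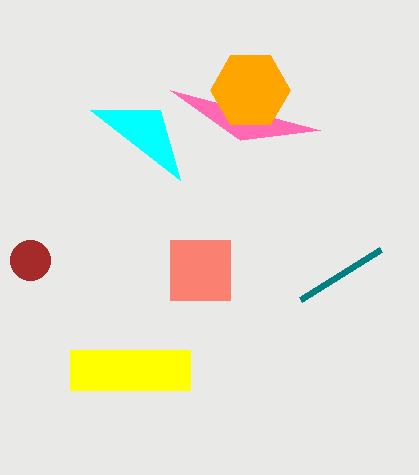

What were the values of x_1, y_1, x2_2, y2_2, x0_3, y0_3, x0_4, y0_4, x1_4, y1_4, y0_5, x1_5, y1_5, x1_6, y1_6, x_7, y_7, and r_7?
x_1 = 30, y_1 = 260, x2_2 = 170, y2_2 = 90, x0_3 = 380, y0_3 = 250, x0_4 = 170, y0_4 = 240, x1_4 = 230, y1_4 = 300, y0_5 = 350, x1_5 = 190, y1_5 = 390, x1_6 = 180, y1_6 = 180, x_7 = 250, y_7 = 90, r_7 = 40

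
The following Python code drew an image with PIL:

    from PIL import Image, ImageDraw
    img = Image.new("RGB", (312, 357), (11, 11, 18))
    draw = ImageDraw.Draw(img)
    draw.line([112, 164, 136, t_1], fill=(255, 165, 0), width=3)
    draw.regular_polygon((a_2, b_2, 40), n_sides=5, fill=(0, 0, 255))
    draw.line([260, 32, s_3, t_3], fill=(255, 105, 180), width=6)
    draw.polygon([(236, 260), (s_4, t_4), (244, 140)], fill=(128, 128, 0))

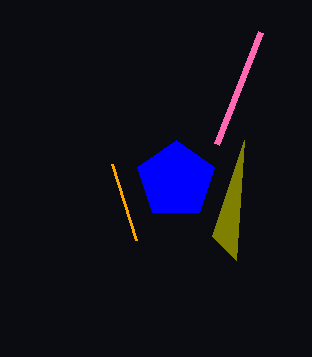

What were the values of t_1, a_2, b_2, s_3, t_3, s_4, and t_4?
t_1 = 240, a_2 = 176, b_2 = 180, s_3 = 216, t_3 = 144, s_4 = 212, t_4 = 236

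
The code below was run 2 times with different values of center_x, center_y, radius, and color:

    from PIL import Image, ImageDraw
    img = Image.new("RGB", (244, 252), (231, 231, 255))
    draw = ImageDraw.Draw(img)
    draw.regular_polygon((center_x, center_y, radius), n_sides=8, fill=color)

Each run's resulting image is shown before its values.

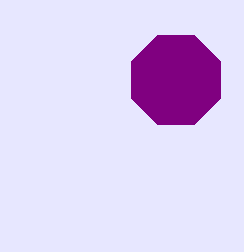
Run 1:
center_x = 176; center_y = 80; radius = 48; color = 'purple'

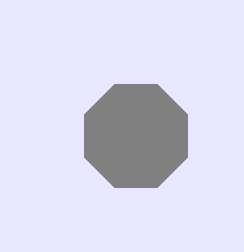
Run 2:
center_x = 136, center_y = 136, radius = 56, color = 'gray'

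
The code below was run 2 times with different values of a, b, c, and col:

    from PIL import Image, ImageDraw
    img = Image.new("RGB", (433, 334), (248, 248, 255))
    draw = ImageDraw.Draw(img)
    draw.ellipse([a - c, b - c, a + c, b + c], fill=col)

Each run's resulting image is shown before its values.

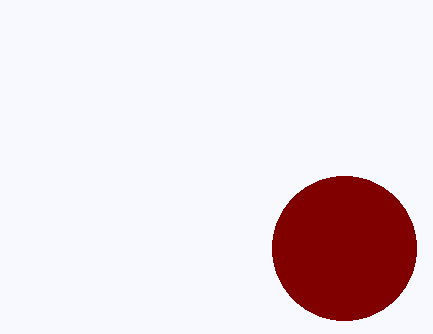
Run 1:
a = 344
b = 248
c = 72
col = 'maroon'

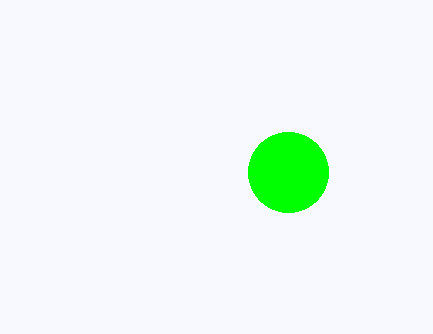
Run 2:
a = 288, b = 172, c = 40, col = 'lime'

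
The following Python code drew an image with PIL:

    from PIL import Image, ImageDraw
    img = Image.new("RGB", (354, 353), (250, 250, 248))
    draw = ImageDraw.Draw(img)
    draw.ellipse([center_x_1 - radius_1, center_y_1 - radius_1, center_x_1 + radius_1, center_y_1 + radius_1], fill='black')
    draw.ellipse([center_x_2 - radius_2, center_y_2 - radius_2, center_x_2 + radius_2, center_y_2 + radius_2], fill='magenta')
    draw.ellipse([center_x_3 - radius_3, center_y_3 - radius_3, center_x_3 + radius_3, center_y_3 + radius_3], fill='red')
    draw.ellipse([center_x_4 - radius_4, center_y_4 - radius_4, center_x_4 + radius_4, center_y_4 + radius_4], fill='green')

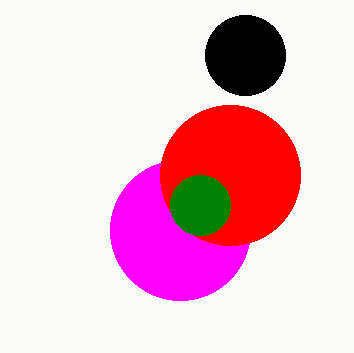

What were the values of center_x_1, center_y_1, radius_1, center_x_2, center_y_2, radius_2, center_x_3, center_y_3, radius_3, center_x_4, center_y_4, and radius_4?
center_x_1 = 245
center_y_1 = 55
radius_1 = 40
center_x_2 = 180
center_y_2 = 230
radius_2 = 70
center_x_3 = 230
center_y_3 = 175
radius_3 = 70
center_x_4 = 200
center_y_4 = 205
radius_4 = 30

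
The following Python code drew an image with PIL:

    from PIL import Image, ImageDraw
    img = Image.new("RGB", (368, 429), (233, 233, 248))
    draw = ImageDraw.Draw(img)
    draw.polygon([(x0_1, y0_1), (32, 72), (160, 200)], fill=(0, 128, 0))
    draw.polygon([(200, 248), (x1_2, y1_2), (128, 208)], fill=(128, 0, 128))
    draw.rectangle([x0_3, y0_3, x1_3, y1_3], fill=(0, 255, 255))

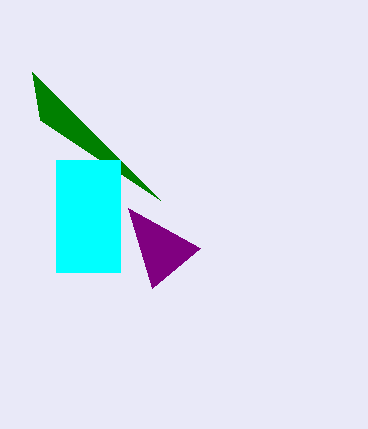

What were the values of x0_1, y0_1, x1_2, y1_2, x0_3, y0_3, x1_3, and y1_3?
x0_1 = 40; y0_1 = 120; x1_2 = 152; y1_2 = 288; x0_3 = 56; y0_3 = 160; x1_3 = 120; y1_3 = 272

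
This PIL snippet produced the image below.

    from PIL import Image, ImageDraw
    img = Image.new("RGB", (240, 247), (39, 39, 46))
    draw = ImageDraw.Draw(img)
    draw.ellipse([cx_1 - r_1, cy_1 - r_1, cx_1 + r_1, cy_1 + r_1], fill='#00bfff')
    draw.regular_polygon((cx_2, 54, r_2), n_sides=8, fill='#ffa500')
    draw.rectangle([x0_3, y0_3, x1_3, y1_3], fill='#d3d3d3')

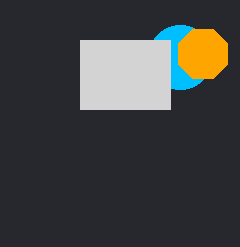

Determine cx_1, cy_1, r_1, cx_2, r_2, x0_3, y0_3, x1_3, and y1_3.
cx_1 = 180; cy_1 = 57; r_1 = 32; cx_2 = 203; r_2 = 27; x0_3 = 80; y0_3 = 40; x1_3 = 170; y1_3 = 109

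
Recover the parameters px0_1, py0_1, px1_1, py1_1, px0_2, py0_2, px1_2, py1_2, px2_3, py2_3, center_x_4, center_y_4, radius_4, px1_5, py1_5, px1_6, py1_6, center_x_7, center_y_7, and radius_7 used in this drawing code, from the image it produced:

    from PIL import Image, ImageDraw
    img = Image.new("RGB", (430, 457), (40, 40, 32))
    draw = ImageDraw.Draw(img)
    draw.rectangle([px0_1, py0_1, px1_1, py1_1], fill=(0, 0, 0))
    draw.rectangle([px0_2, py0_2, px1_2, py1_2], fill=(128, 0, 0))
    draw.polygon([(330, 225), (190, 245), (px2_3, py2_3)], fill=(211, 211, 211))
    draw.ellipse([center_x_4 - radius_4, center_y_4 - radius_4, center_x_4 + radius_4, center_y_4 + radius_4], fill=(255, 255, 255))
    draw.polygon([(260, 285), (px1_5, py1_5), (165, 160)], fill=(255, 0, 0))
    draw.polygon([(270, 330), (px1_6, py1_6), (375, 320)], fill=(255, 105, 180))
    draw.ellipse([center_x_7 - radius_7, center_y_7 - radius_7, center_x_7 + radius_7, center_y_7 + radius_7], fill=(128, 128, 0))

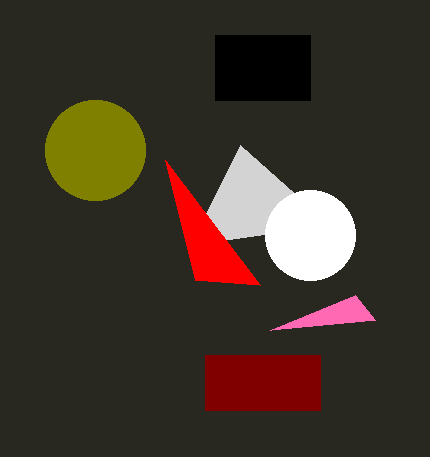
px0_1 = 215, py0_1 = 35, px1_1 = 310, py1_1 = 100, px0_2 = 205, py0_2 = 355, px1_2 = 320, py1_2 = 410, px2_3 = 240, py2_3 = 145, center_x_4 = 310, center_y_4 = 235, radius_4 = 45, px1_5 = 195, py1_5 = 280, px1_6 = 355, py1_6 = 295, center_x_7 = 95, center_y_7 = 150, radius_7 = 50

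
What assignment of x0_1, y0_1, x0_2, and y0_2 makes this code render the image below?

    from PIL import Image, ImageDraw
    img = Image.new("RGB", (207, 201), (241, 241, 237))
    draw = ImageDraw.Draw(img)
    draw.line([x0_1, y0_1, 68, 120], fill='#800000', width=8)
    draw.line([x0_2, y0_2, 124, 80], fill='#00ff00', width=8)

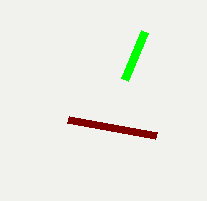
x0_1 = 156; y0_1 = 136; x0_2 = 144; y0_2 = 32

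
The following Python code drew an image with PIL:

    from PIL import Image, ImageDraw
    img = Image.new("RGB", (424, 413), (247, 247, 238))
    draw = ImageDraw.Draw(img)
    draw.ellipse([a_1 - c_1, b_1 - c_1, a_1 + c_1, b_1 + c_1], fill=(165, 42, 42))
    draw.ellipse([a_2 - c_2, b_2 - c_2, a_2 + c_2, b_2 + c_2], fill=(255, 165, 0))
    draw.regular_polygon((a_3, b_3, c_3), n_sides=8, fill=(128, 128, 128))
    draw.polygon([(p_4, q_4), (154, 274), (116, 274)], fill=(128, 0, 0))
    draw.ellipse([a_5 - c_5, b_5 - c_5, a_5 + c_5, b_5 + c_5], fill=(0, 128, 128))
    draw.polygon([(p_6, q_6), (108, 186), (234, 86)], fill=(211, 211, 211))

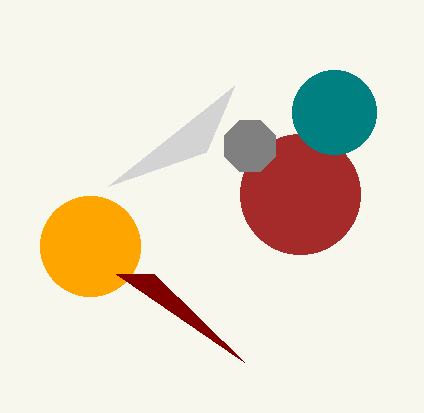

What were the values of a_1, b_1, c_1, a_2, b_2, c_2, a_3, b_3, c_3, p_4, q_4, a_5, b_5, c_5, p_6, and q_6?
a_1 = 300
b_1 = 194
c_1 = 60
a_2 = 90
b_2 = 246
c_2 = 50
a_3 = 250
b_3 = 146
c_3 = 28
p_4 = 244
q_4 = 362
a_5 = 334
b_5 = 112
c_5 = 42
p_6 = 206
q_6 = 152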